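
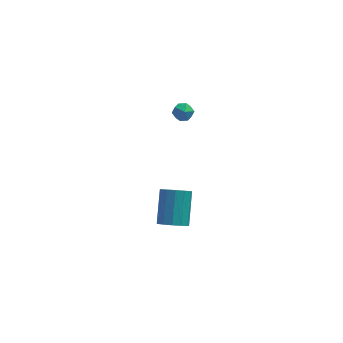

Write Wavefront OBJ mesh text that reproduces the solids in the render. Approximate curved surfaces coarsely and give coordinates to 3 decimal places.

v -4.075 -3.892 -2.074
v -3.381 -4.174 -1.855
v -3.211 -2.769 -0.587
v -3.905 -2.488 -0.806
v -3.302 -3.889 -2.181
v -3.132 -2.484 -0.913
v -3.469 -3.606 -2.473
v -3.299 -2.201 -1.205
v -3.828 -3.413 -2.638
v -3.658 -2.009 -1.37
v -4.265 -3.373 -2.624
v -4.096 -1.968 -1.356
v -4.642 -3.498 -2.435
v -4.473 -2.093 -1.167
v -4.839 -3.748 -2.132
v -4.669 -2.343 -0.864
v -4.793 -4.043 -1.81
v -4.623 -2.639 -0.542
v -4.519 -4.291 -1.572
v -4.35 -2.887 -0.304
v -4.104 -4.413 -1.494
v -3.935 -3.008 -0.226
v -3.68 -4.369 -1.599
v -3.51 -2.964 -0.331
v -3.67 3.827 -0.34
v -3.278 3.502 0.031
v -3.602 3.098 -1.051
v -3.21 2.773 -0.68
v -3.817 2.834 -0.521
v -3.859 3.284 -0.081
v -3.021 3.316 -0.939
v -3.063 3.766 -0.499
v -2.876 3.185 -0.339
v -3.369 2.887 -0.08
v -3.511 3.713 -0.94
v -4.004 3.415 -0.681
f 2 1 5
f 2 5 3
f 3 5 6
f 3 6 4
f 5 1 7
f 5 7 6
f 6 7 8
f 6 8 4
f 7 1 9
f 7 9 8
f 8 9 10
f 8 10 4
f 9 1 11
f 9 11 10
f 10 11 12
f 10 12 4
f 11 1 13
f 11 13 12
f 12 13 14
f 12 14 4
f 13 1 15
f 13 15 14
f 14 15 16
f 14 16 4
f 15 1 17
f 15 17 16
f 16 17 18
f 16 18 4
f 17 1 19
f 17 19 18
f 18 19 20
f 18 20 4
f 19 1 21
f 19 21 20
f 20 21 22
f 20 22 4
f 21 1 23
f 21 23 22
f 22 23 24
f 22 24 4
f 23 1 2
f 23 2 24
f 24 2 3
f 24 3 4
f 25 36 30
f 25 30 26
f 25 26 32
f 25 32 35
f 25 35 36
f 26 30 34
f 30 36 29
f 36 35 27
f 35 32 31
f 32 26 33
f 28 34 29
f 28 29 27
f 28 27 31
f 28 31 33
f 28 33 34
f 29 34 30
f 27 29 36
f 31 27 35
f 33 31 32
f 34 33 26



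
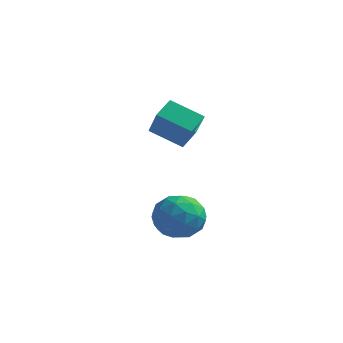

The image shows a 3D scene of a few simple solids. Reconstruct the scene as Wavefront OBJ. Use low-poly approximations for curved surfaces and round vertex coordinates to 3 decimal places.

v -0.085 -1.105 -3.172
v 0.808 -1.38 -2.848
v 0.012 -2.18 -4.352
v 0.905 -2.455 -4.028
v 0.1 -2.661 -3.493
v 0.04 -1.996 -2.764
v 0.78 -1.564 -4.436
v 0.72 -0.899 -3.707
v 1.342 -1.664 -3.63
v 0.922 -2.341 -3.046
v -0.102 -1.219 -4.154
v -0.522 -1.896 -3.57
v 0.353 -1.148 -2.907
v 0.467 -2.412 -4.293
v -0.006 -2.533 -3.979
v 0.518 -2.695 -3.788
v -0.098 -1.51 -2.857
v 0.426 -1.672 -2.666
v 0.01 -2.425 -3.045
v 0.394 -1.888 -4.534
v 0.918 -2.05 -4.343
v 0.302 -0.865 -3.412
v 0.826 -1.027 -3.221
v 0.81 -1.135 -4.155
v 1.192 -1.476 -3.175
v 1.249 -2.108 -3.869
v 1.176 -1.585 -4.109
v 1.14 -1.194 -3.68
v 0.944 -1.875 -2.833
v 1.001 -2.507 -3.526
v 0.528 -2.628 -3.211
v 0.493 -2.237 -2.783
v 1.259 -2.042 -3.292
v -0.181 -1.053 -3.674
v -0.124 -1.685 -4.367
v 0.327 -1.323 -4.417
v 0.292 -0.932 -3.989
v -0.429 -1.452 -3.331
v -0.372 -2.084 -4.025
v -0.32 -2.366 -3.52
v -0.356 -1.975 -3.091
v -0.439 -1.518 -3.908
v -2.006 1.383 -0.407
v -1.891 2.228 0.034
v -2.667 2.07 -1.552
v -2.553 2.915 -1.111
v -0.727 1.545 -1.049
v -0.613 2.39 -0.608
v -1.389 2.232 -2.194
v -1.274 3.077 -1.753
f 1 38 17
f 38 12 41
f 17 41 6
f 38 41 17
f 1 17 13
f 17 6 18
f 13 18 2
f 17 18 13
f 1 13 22
f 13 2 23
f 22 23 8
f 13 23 22
f 1 22 34
f 22 8 37
f 34 37 11
f 22 37 34
f 1 34 38
f 34 11 42
f 38 42 12
f 34 42 38
f 2 18 29
f 18 6 32
f 29 32 10
f 18 32 29
f 6 41 19
f 41 12 40
f 19 40 5
f 41 40 19
f 12 42 39
f 42 11 35
f 39 35 3
f 42 35 39
f 11 37 36
f 37 8 24
f 36 24 7
f 37 24 36
f 8 23 28
f 23 2 25
f 28 25 9
f 23 25 28
f 4 30 16
f 30 10 31
f 16 31 5
f 30 31 16
f 4 16 14
f 16 5 15
f 14 15 3
f 16 15 14
f 4 14 21
f 14 3 20
f 21 20 7
f 14 20 21
f 4 21 26
f 21 7 27
f 26 27 9
f 21 27 26
f 4 26 30
f 26 9 33
f 30 33 10
f 26 33 30
f 5 31 19
f 31 10 32
f 19 32 6
f 31 32 19
f 3 15 39
f 15 5 40
f 39 40 12
f 15 40 39
f 7 20 36
f 20 3 35
f 36 35 11
f 20 35 36
f 9 27 28
f 27 7 24
f 28 24 8
f 27 24 28
f 10 33 29
f 33 9 25
f 29 25 2
f 33 25 29
f 44 46 43
f 47 44 43
f 43 46 45
f 45 47 43
f 44 50 46
f 48 44 47
f 48 50 44
f 46 50 45
f 49 47 45
f 45 50 49
f 49 48 47
f 50 48 49



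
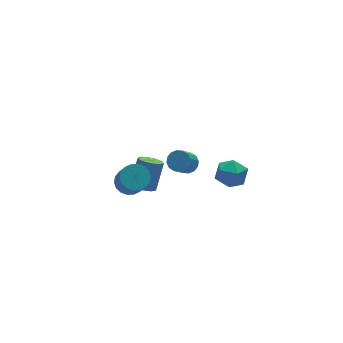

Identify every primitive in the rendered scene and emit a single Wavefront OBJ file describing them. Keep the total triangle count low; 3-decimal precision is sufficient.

v 1.91 2.841 -2.096
v 2.334 3.111 -1.638
v 1.535 2.648 -0.626
v 1.11 2.379 -1.084
v 2.1 3.365 -1.706
v 1.301 2.903 -0.694
v 1.815 3.479 -1.879
v 1.016 3.016 -0.867
v 1.556 3.422 -2.11
v 0.757 2.959 -1.098
v 1.391 3.209 -2.337
v 0.592 2.747 -1.325
v 1.365 2.898 -2.5
v 0.566 2.436 -1.488
v 1.485 2.572 -2.554
v 0.686 2.109 -1.542
v 1.719 2.317 -2.486
v 0.92 1.855 -1.474
v 2.004 2.204 -2.313
v 1.205 1.741 -1.301
v 2.263 2.261 -2.082
v 1.464 1.798 -1.07
v 2.428 2.473 -1.855
v 1.629 2.011 -0.843
v 2.454 2.784 -1.692
v 1.655 2.322 -0.68
v -3.529 -0.882 2.407
v -2.97 -1.365 2.126
v -3.112 -2.301 3.453
v -3.671 -1.818 3.733
v -2.785 -1.13 2.311
v -2.927 -2.066 3.638
v -2.747 -0.846 2.516
v -2.889 -1.782 3.842
v -2.865 -0.569 2.698
v -3.007 -1.505 4.025
v -3.113 -0.355 2.823
v -3.255 -1.291 4.15
v -3.445 -0.244 2.865
v -3.587 -1.18 4.192
v -3.792 -0.26 2.817
v -3.934 -1.196 4.144
v -4.088 -0.399 2.687
v -4.23 -1.335 4.014
v -4.273 -0.634 2.502
v -4.415 -1.57 3.829
v -4.311 -0.918 2.298
v -4.453 -1.854 3.624
v -4.193 -1.195 2.115
v -4.335 -2.131 3.442
v -3.945 -1.409 1.99
v -4.087 -2.345 3.317
v -3.613 -1.52 1.948
v -3.755 -2.456 3.275
v -3.266 -1.504 1.996
v -3.408 -2.44 3.323
v 3.238 1.645 -1.685
v 4.2 1.407 -1.88
v 2.78 0.133 -2.1
v 3.742 -0.105 -2.295
v 3.446 0.061 -1.344
v 3.729 0.995 -1.088
v 3.251 0.545 -2.892
v 3.534 1.479 -2.636
v 4.207 0.728 -2.626
v 4.328 0.428 -1.67
v 2.652 1.112 -2.31
v 2.773 0.812 -1.354
v -1.56 1.411 -1.235
v -1.069 1.744 -1.643
v -0.269 2.341 -0.194
v -0.76 2.009 0.215
v -1.449 2.045 -1.557
v -0.648 2.643 -0.108
v -1.881 2.05 -1.321
v -1.08 2.647 0.128
v -2.163 1.756 -1.044
v -1.362 2.353 0.405
v -2.163 1.301 -0.856
v -1.362 1.898 0.593
v -1.881 0.897 -0.846
v -1.08 1.494 0.604
v -1.449 0.734 -1.017
v -0.648 1.331 0.432
v -1.069 0.888 -1.29
v -0.268 1.485 0.159
v -0.919 1.287 -1.537
v -0.118 1.884 -0.088
f 2 1 5
f 2 5 3
f 3 5 6
f 3 6 4
f 5 1 7
f 5 7 6
f 6 7 8
f 6 8 4
f 7 1 9
f 7 9 8
f 8 9 10
f 8 10 4
f 9 1 11
f 9 11 10
f 10 11 12
f 10 12 4
f 11 1 13
f 11 13 12
f 12 13 14
f 12 14 4
f 13 1 15
f 13 15 14
f 14 15 16
f 14 16 4
f 15 1 17
f 15 17 16
f 16 17 18
f 16 18 4
f 17 1 19
f 17 19 18
f 18 19 20
f 18 20 4
f 19 1 21
f 19 21 20
f 20 21 22
f 20 22 4
f 21 1 23
f 21 23 22
f 22 23 24
f 22 24 4
f 23 1 25
f 23 25 24
f 24 25 26
f 24 26 4
f 25 1 2
f 25 2 26
f 26 2 3
f 26 3 4
f 28 27 31
f 28 31 29
f 29 31 32
f 29 32 30
f 31 27 33
f 31 33 32
f 32 33 34
f 32 34 30
f 33 27 35
f 33 35 34
f 34 35 36
f 34 36 30
f 35 27 37
f 35 37 36
f 36 37 38
f 36 38 30
f 37 27 39
f 37 39 38
f 38 39 40
f 38 40 30
f 39 27 41
f 39 41 40
f 40 41 42
f 40 42 30
f 41 27 43
f 41 43 42
f 42 43 44
f 42 44 30
f 43 27 45
f 43 45 44
f 44 45 46
f 44 46 30
f 45 27 47
f 45 47 46
f 46 47 48
f 46 48 30
f 47 27 49
f 47 49 48
f 48 49 50
f 48 50 30
f 49 27 51
f 49 51 50
f 50 51 52
f 50 52 30
f 51 27 53
f 51 53 52
f 52 53 54
f 52 54 30
f 53 27 55
f 53 55 54
f 54 55 56
f 54 56 30
f 55 27 28
f 55 28 56
f 56 28 29
f 56 29 30
f 57 68 62
f 57 62 58
f 57 58 64
f 57 64 67
f 57 67 68
f 58 62 66
f 62 68 61
f 68 67 59
f 67 64 63
f 64 58 65
f 60 66 61
f 60 61 59
f 60 59 63
f 60 63 65
f 60 65 66
f 61 66 62
f 59 61 68
f 63 59 67
f 65 63 64
f 66 65 58
f 70 69 73
f 70 73 71
f 71 73 74
f 71 74 72
f 73 69 75
f 73 75 74
f 74 75 76
f 74 76 72
f 75 69 77
f 75 77 76
f 76 77 78
f 76 78 72
f 77 69 79
f 77 79 78
f 78 79 80
f 78 80 72
f 79 69 81
f 79 81 80
f 80 81 82
f 80 82 72
f 81 69 83
f 81 83 82
f 82 83 84
f 82 84 72
f 83 69 85
f 83 85 84
f 84 85 86
f 84 86 72
f 85 69 87
f 85 87 86
f 86 87 88
f 86 88 72
f 87 69 70
f 87 70 88
f 88 70 71
f 88 71 72



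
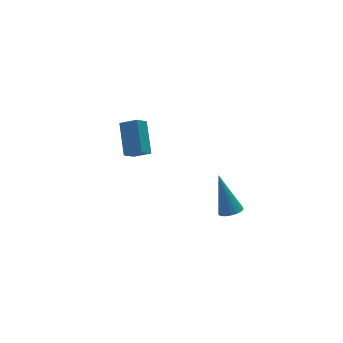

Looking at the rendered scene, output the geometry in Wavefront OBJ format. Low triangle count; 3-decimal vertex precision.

v -1.564 2.949 -3.43
v -1.05 4.346 -2.418
v -0.934 3.183 -4.073
v -0.42 4.58 -3.061
v -0.92 2.4 -2.999
v -0.406 3.797 -1.987
v -0.29 2.634 -3.642
v 0.224 4.031 -2.63
v 0.947 -2.627 -3.834
v 1.524 -2.726 -3.763
v 0.913 -1.533 -2.066
v 1.519 -2.502 -3.901
v 1.402 -2.304 -4.026
v 1.194 -2.169 -4.113
v 0.937 -2.125 -4.145
v 0.682 -2.181 -4.115
v 0.479 -2.325 -4.03
v 0.369 -2.529 -3.906
v 0.374 -2.752 -3.768
v 0.492 -2.95 -3.643
v 0.7 -3.085 -3.556
v 0.957 -3.129 -3.524
v 1.212 -3.073 -3.553
v 1.414 -2.929 -3.639
f 2 4 1
f 5 2 1
f 1 4 3
f 3 5 1
f 2 8 4
f 6 2 5
f 6 8 2
f 4 8 3
f 7 5 3
f 3 8 7
f 7 6 5
f 8 6 7
f 10 9 12
f 10 12 11
f 12 9 13
f 12 13 11
f 13 9 14
f 13 14 11
f 14 9 15
f 14 15 11
f 15 9 16
f 15 16 11
f 16 9 17
f 16 17 11
f 17 9 18
f 17 18 11
f 18 9 19
f 18 19 11
f 19 9 20
f 19 20 11
f 20 9 21
f 20 21 11
f 21 9 22
f 21 22 11
f 22 9 23
f 22 23 11
f 23 9 24
f 23 24 11
f 24 9 10
f 24 10 11



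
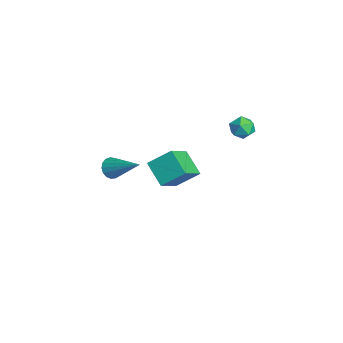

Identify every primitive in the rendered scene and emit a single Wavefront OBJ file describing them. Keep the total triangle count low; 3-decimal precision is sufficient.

v -1.886 -0.649 -2.454
v -0.74 -1.753 -1.363
v -1.608 0.588 -1.495
v -0.462 -0.517 -0.404
v -0.598 -0.223 -3.376
v 0.548 -1.328 -2.285
v -0.32 1.013 -2.417
v 0.826 -0.091 -1.326
v 0.433 3.467 1.966
v 1.16 3.405 2.236
v 0.58 2.395 1.324
v 1.307 2.333 1.594
v 0.704 2.243 2.077
v 0.613 2.906 2.474
v 1.127 2.894 1.086
v 1.036 3.557 1.483
v 1.589 3.051 1.692
v 1.328 2.649 2.304
v 0.412 3.151 1.256
v 0.151 2.749 1.868
v 3.252 -4.461 1.736
v 3.582 -4.336 1.19
v 4.668 -3.359 2.844
v 3.381 -4.1 1.211
v 3.15 -3.946 1.353
v 2.943 -3.911 1.582
v 2.807 -4.001 1.847
v 2.772 -4.197 2.086
v 2.848 -4.454 2.244
v 3.016 -4.712 2.287
v 3.238 -4.913 2.203
v 3.463 -5.011 2.012
v 3.64 -4.982 1.757
v 3.728 -4.835 1.498
v 3.707 -4.601 1.293
f 2 4 1
f 5 2 1
f 1 4 3
f 3 5 1
f 2 8 4
f 6 2 5
f 6 8 2
f 4 8 3
f 7 5 3
f 3 8 7
f 7 6 5
f 8 6 7
f 9 20 14
f 9 14 10
f 9 10 16
f 9 16 19
f 9 19 20
f 10 14 18
f 14 20 13
f 20 19 11
f 19 16 15
f 16 10 17
f 12 18 13
f 12 13 11
f 12 11 15
f 12 15 17
f 12 17 18
f 13 18 14
f 11 13 20
f 15 11 19
f 17 15 16
f 18 17 10
f 22 21 24
f 22 24 23
f 24 21 25
f 24 25 23
f 25 21 26
f 25 26 23
f 26 21 27
f 26 27 23
f 27 21 28
f 27 28 23
f 28 21 29
f 28 29 23
f 29 21 30
f 29 30 23
f 30 21 31
f 30 31 23
f 31 21 32
f 31 32 23
f 32 21 33
f 32 33 23
f 33 21 34
f 33 34 23
f 34 21 35
f 34 35 23
f 35 21 22
f 35 22 23



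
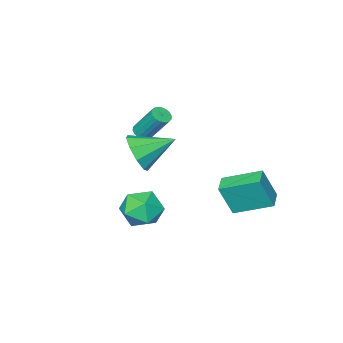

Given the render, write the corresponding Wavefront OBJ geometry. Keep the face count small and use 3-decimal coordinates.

v -0.015 -1.346 0.817
v 0.644 -1.01 1.562
v -1.365 -0.394 1.583
v 0.649 -0.555 1.006
v 0.344 -0.47 0.362
v -0.13 -0.794 -0.069
v -0.55 -1.376 -0.086
v -0.72 -1.944 0.319
v -0.56 -2.232 0.958
v -0.145 -2.105 1.53
v 0.33 -1.623 1.769
v -5.14 1.955 -2.343
v -4.614 1.578 -0.782
v -4.388 2.574 -2.447
v -3.862 2.197 -0.886
v -4.058 0.523 -3.054
v -3.532 0.146 -1.493
v -3.306 1.142 -3.158
v -2.78 0.765 -1.597
v -2.771 -4.25 -0.219
v -2.267 -4.212 -0.155
v -2.524 -3.211 1.282
v -3.029 -3.25 1.219
v -2.315 -4.034 -0.288
v -2.572 -3.033 1.15
v -2.453 -3.899 -0.406
v -2.71 -2.898 1.031
v -2.654 -3.833 -0.488
v -2.912 -2.833 0.949
v -2.879 -3.85 -0.516
v -3.136 -2.85 0.921
v -3.082 -3.946 -0.486
v -3.34 -2.946 0.952
v -3.224 -4.103 -0.402
v -3.481 -3.103 1.035
v -3.276 -4.289 -0.282
v -3.533 -3.288 1.155
v -3.228 -4.467 -0.15
v -3.485 -3.466 1.288
v -3.09 -4.602 -0.031
v -3.347 -3.601 1.406
v -2.888 -4.667 0.051
v -3.146 -3.667 1.488
v -2.664 -4.65 0.079
v -2.921 -3.65 1.516
v -2.46 -4.554 0.048
v -2.718 -3.554 1.486
v -2.319 -4.397 -0.035
v -2.576 -3.397 1.402
v -0.807 -0.867 -2.437
v -0.184 -0.317 -3.131
v 0.604 -1.243 -1.469
v 1.227 -0.693 -2.163
v 0.521 -0.165 -1.534
v -0.351 0.067 -2.133
v 0.771 -1.627 -2.467
v -0.101 -1.395 -3.066
v 0.792 -0.787 -3.15
v 0.637 0.117 -2.573
v -0.217 -1.677 -2.027
v -0.372 -0.773 -1.45
f 2 1 4
f 2 4 3
f 4 1 5
f 4 5 3
f 5 1 6
f 5 6 3
f 6 1 7
f 6 7 3
f 7 1 8
f 7 8 3
f 8 1 9
f 8 9 3
f 9 1 10
f 9 10 3
f 10 1 11
f 10 11 3
f 11 1 2
f 11 2 3
f 13 15 12
f 16 13 12
f 12 15 14
f 14 16 12
f 13 19 15
f 17 13 16
f 17 19 13
f 15 19 14
f 18 16 14
f 14 19 18
f 18 17 16
f 19 17 18
f 21 20 24
f 21 24 22
f 22 24 25
f 22 25 23
f 24 20 26
f 24 26 25
f 25 26 27
f 25 27 23
f 26 20 28
f 26 28 27
f 27 28 29
f 27 29 23
f 28 20 30
f 28 30 29
f 29 30 31
f 29 31 23
f 30 20 32
f 30 32 31
f 31 32 33
f 31 33 23
f 32 20 34
f 32 34 33
f 33 34 35
f 33 35 23
f 34 20 36
f 34 36 35
f 35 36 37
f 35 37 23
f 36 20 38
f 36 38 37
f 37 38 39
f 37 39 23
f 38 20 40
f 38 40 39
f 39 40 41
f 39 41 23
f 40 20 42
f 40 42 41
f 41 42 43
f 41 43 23
f 42 20 44
f 42 44 43
f 43 44 45
f 43 45 23
f 44 20 46
f 44 46 45
f 45 46 47
f 45 47 23
f 46 20 48
f 46 48 47
f 47 48 49
f 47 49 23
f 48 20 21
f 48 21 49
f 49 21 22
f 49 22 23
f 50 61 55
f 50 55 51
f 50 51 57
f 50 57 60
f 50 60 61
f 51 55 59
f 55 61 54
f 61 60 52
f 60 57 56
f 57 51 58
f 53 59 54
f 53 54 52
f 53 52 56
f 53 56 58
f 53 58 59
f 54 59 55
f 52 54 61
f 56 52 60
f 58 56 57
f 59 58 51



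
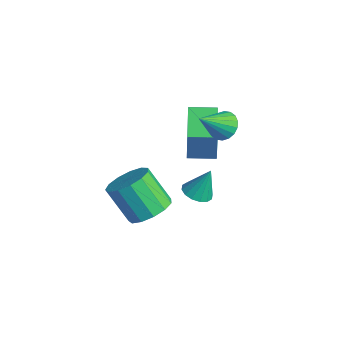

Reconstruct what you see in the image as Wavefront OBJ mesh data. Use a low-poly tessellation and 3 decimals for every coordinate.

v -1.77 2.467 1.541
v -1.382 2.24 1.191
v -1.59 1.513 2.359
v -1.243 2.393 1.338
v -1.208 2.56 1.525
v -1.285 2.709 1.716
v -1.457 2.81 1.872
v -1.692 2.843 1.962
v -1.942 2.802 1.969
v -2.158 2.694 1.891
v -2.298 2.541 1.744
v -2.332 2.374 1.557
v -2.256 2.225 1.366
v -2.083 2.124 1.21
v -1.848 2.091 1.12
v -1.598 2.133 1.113
v -0.981 1.164 -0.648
v -0.473 1.263 -0.765
v -0.819 1.556 0.388
v -0.608 1.493 -0.831
v -0.842 1.634 -0.848
v -1.113 1.65 -0.812
v -1.349 1.535 -0.732
v -1.487 1.321 -0.629
v -1.488 1.064 -0.531
v -1.354 0.835 -0.465
v -1.12 0.693 -0.448
v -0.848 0.677 -0.485
v -0.612 0.792 -0.565
v -0.475 1.006 -0.667
v -3.716 2.184 0.093
v -3.549 2.118 1.29
v -3.282 3.029 0.08
v -3.116 2.963 1.277
v -2.344 1.477 -0.137
v -2.178 1.411 1.06
v -1.911 2.322 -0.15
v -1.744 2.256 1.047
v -2.504 0.256 -2.478
v -1.802 0.048 -2.131
v -2.534 -0.424 -0.935
v -3.236 -0.216 -1.282
v -1.883 0.481 -2.009
v -2.615 0.008 -0.813
v -2.161 0.842 -2.037
v -2.893 0.37 -0.84
v -2.547 1.017 -2.204
v -3.279 0.545 -1.008
v -2.92 0.951 -2.459
v -3.652 0.478 -1.262
v -3.161 0.664 -2.719
v -3.893 0.191 -1.523
v -3.193 0.248 -2.903
v -3.925 -0.225 -1.707
v -3.007 -0.166 -2.953
v -3.739 -0.639 -1.756
v -2.66 -0.446 -2.851
v -3.392 -0.918 -1.655
v -2.265 -0.502 -2.631
v -2.997 -0.975 -1.435
v -1.945 -0.318 -2.363
v -2.677 -0.791 -1.166
f 2 1 4
f 2 4 3
f 4 1 5
f 4 5 3
f 5 1 6
f 5 6 3
f 6 1 7
f 6 7 3
f 7 1 8
f 7 8 3
f 8 1 9
f 8 9 3
f 9 1 10
f 9 10 3
f 10 1 11
f 10 11 3
f 11 1 12
f 11 12 3
f 12 1 13
f 12 13 3
f 13 1 14
f 13 14 3
f 14 1 15
f 14 15 3
f 15 1 16
f 15 16 3
f 16 1 2
f 16 2 3
f 18 17 20
f 18 20 19
f 20 17 21
f 20 21 19
f 21 17 22
f 21 22 19
f 22 17 23
f 22 23 19
f 23 17 24
f 23 24 19
f 24 17 25
f 24 25 19
f 25 17 26
f 25 26 19
f 26 17 27
f 26 27 19
f 27 17 28
f 27 28 19
f 28 17 29
f 28 29 19
f 29 17 30
f 29 30 19
f 30 17 18
f 30 18 19
f 32 34 31
f 35 32 31
f 31 34 33
f 33 35 31
f 32 38 34
f 36 32 35
f 36 38 32
f 34 38 33
f 37 35 33
f 33 38 37
f 37 36 35
f 38 36 37
f 40 39 43
f 40 43 41
f 41 43 44
f 41 44 42
f 43 39 45
f 43 45 44
f 44 45 46
f 44 46 42
f 45 39 47
f 45 47 46
f 46 47 48
f 46 48 42
f 47 39 49
f 47 49 48
f 48 49 50
f 48 50 42
f 49 39 51
f 49 51 50
f 50 51 52
f 50 52 42
f 51 39 53
f 51 53 52
f 52 53 54
f 52 54 42
f 53 39 55
f 53 55 54
f 54 55 56
f 54 56 42
f 55 39 57
f 55 57 56
f 56 57 58
f 56 58 42
f 57 39 59
f 57 59 58
f 58 59 60
f 58 60 42
f 59 39 61
f 59 61 60
f 60 61 62
f 60 62 42
f 61 39 40
f 61 40 62
f 62 40 41
f 62 41 42



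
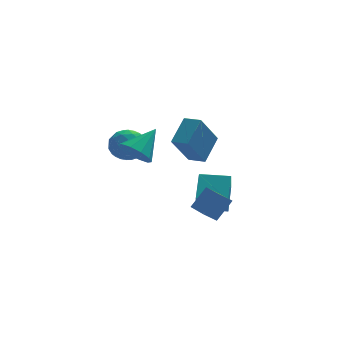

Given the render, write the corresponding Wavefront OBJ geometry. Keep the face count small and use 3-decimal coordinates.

v -1.973 2.818 0.658
v -1.394 2.255 1.246
v -3.006 1.585 0.494
v -2.427 1.022 1.082
v -2.928 1.796 1.467
v -2.29 2.558 1.569
v -2.11 1.282 0.171
v -1.472 2.044 0.273
v -1.479 1.306 0.946
v -1.985 1.623 1.746
v -2.415 2.217 -0.006
v -2.921 2.534 0.794
v -1.593 2.644 0.966
v -2.807 1.196 0.774
v -3.102 1.65 1
v -2.762 1.319 1.346
v -2.119 2.822 1.156
v -1.779 2.491 1.502
v -2.681 2.222 1.632
v -2.621 1.349 0.238
v -2.281 1.018 0.584
v -1.638 2.521 0.394
v -1.298 2.19 0.74
v -1.719 1.618 0.108
v -1.303 1.756 1.136
v -1.91 1.031 1.039
v -1.723 1.184 0.504
v -1.348 1.632 0.564
v -1.6 1.942 1.606
v -2.207 1.218 1.51
v -2.502 1.673 1.736
v -2.127 2.12 1.796
v -1.65 1.385 1.43
v -2.193 2.622 0.23
v -2.8 1.898 0.134
v -2.273 1.72 -0.056
v -1.898 2.167 0.004
v -2.49 2.809 0.701
v -3.097 2.084 0.604
v -3.052 2.208 1.176
v -2.677 2.656 1.236
v -2.75 2.455 0.31
v -2.642 -3.294 3.038
v -2.044 -3.228 2.355
v -1.538 -2.466 4.082
v -2.373 -2.772 2.342
v -2.805 -2.516 2.594
v -3.175 -2.556 3.017
v -3.34 -2.878 3.447
v -3.239 -3.359 3.721
v -2.91 -3.815 3.734
v -2.478 -4.071 3.481
v -2.109 -4.031 3.059
v -1.943 -3.709 2.629
v 1.127 -3.341 -1.701
v 0.496 -3.402 -1.181
v 0.784 -1.965 -1.955
v 0.153 -2.027 -1.435
v 1.927 -2.953 -0.685
v 1.296 -3.015 -0.165
v 1.584 -1.578 -0.939
v 0.953 -1.639 -0.419
v 0.859 0.455 -2.333
v 1.273 1.815 -1.419
v 1.026 1.206 -3.526
v 1.44 2.566 -2.612
v 2.36 0.034 -2.388
v 2.774 1.394 -1.474
v 2.527 0.785 -3.581
v 2.941 2.145 -2.667
v -0.08 1.925 0.896
v 0.754 3.047 1.88
v 0.916 2.707 -0.841
v 1.75 3.83 0.143
v 0.63 1.29 1.017
v 1.464 2.413 2.001
v 1.626 2.073 -0.72
v 2.46 3.195 0.264
f 1 38 17
f 38 12 41
f 17 41 6
f 38 41 17
f 1 17 13
f 17 6 18
f 13 18 2
f 17 18 13
f 1 13 22
f 13 2 23
f 22 23 8
f 13 23 22
f 1 22 34
f 22 8 37
f 34 37 11
f 22 37 34
f 1 34 38
f 34 11 42
f 38 42 12
f 34 42 38
f 2 18 29
f 18 6 32
f 29 32 10
f 18 32 29
f 6 41 19
f 41 12 40
f 19 40 5
f 41 40 19
f 12 42 39
f 42 11 35
f 39 35 3
f 42 35 39
f 11 37 36
f 37 8 24
f 36 24 7
f 37 24 36
f 8 23 28
f 23 2 25
f 28 25 9
f 23 25 28
f 4 30 16
f 30 10 31
f 16 31 5
f 30 31 16
f 4 16 14
f 16 5 15
f 14 15 3
f 16 15 14
f 4 14 21
f 14 3 20
f 21 20 7
f 14 20 21
f 4 21 26
f 21 7 27
f 26 27 9
f 21 27 26
f 4 26 30
f 26 9 33
f 30 33 10
f 26 33 30
f 5 31 19
f 31 10 32
f 19 32 6
f 31 32 19
f 3 15 39
f 15 5 40
f 39 40 12
f 15 40 39
f 7 20 36
f 20 3 35
f 36 35 11
f 20 35 36
f 9 27 28
f 27 7 24
f 28 24 8
f 27 24 28
f 10 33 29
f 33 9 25
f 29 25 2
f 33 25 29
f 44 43 46
f 44 46 45
f 46 43 47
f 46 47 45
f 47 43 48
f 47 48 45
f 48 43 49
f 48 49 45
f 49 43 50
f 49 50 45
f 50 43 51
f 50 51 45
f 51 43 52
f 51 52 45
f 52 43 53
f 52 53 45
f 53 43 54
f 53 54 45
f 54 43 44
f 54 44 45
f 56 58 55
f 59 56 55
f 55 58 57
f 57 59 55
f 56 62 58
f 60 56 59
f 60 62 56
f 58 62 57
f 61 59 57
f 57 62 61
f 61 60 59
f 62 60 61
f 64 66 63
f 67 64 63
f 63 66 65
f 65 67 63
f 64 70 66
f 68 64 67
f 68 70 64
f 66 70 65
f 69 67 65
f 65 70 69
f 69 68 67
f 70 68 69
f 72 74 71
f 75 72 71
f 71 74 73
f 73 75 71
f 72 78 74
f 76 72 75
f 76 78 72
f 74 78 73
f 77 75 73
f 73 78 77
f 77 76 75
f 78 76 77



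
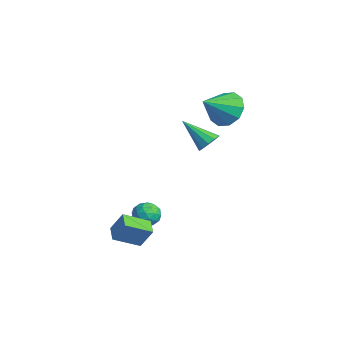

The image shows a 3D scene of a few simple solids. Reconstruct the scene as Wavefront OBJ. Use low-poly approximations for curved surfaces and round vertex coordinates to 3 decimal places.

v -0.184 -0.363 -2.666
v 0.491 -0.105 -2.806
v -0.151 -0.995 -3.674
v 0.524 -0.737 -3.814
v 0.417 -1.205 -3.256
v 0.397 -0.814 -2.632
v -0.057 -0.286 -3.848
v -0.077 0.105 -3.224
v 0.57 -0.057 -3.536
v 0.862 -0.625 -3.17
v -0.522 -0.475 -3.31
v -0.23 -1.043 -2.944
v 0.151 -0.178 -2.647
v 0.189 -0.922 -3.833
v 0.126 -1.197 -3.504
v 0.523 -1.045 -3.587
v 0.095 -0.595 -2.545
v 0.492 -0.443 -2.628
v 0.448 -1.09 -2.892
v -0.152 -0.657 -3.852
v 0.245 -0.505 -3.935
v -0.183 -0.055 -2.893
v 0.214 0.097 -2.976
v -0.108 -0.01 -3.588
v 0.594 0.001 -3.159
v 0.613 -0.371 -3.751
v 0.272 -0.105 -3.771
v 0.26 0.124 -3.405
v 0.766 -0.332 -2.944
v 0.785 -0.704 -3.536
v 0.722 -0.979 -3.208
v 0.71 -0.749 -2.842
v 0.812 -0.305 -3.373
v -0.445 -0.396 -2.944
v -0.426 -0.768 -3.536
v -0.37 -0.351 -3.638
v -0.382 -0.121 -3.272
v -0.273 -0.729 -2.729
v -0.254 -1.101 -3.321
v 0.08 -1.224 -3.075
v 0.068 -0.995 -2.709
v -0.472 -0.795 -3.107
v -3.116 4.476 1.488
v -2.072 4.753 1.28
v -2.564 3.084 2.412
v -2.26 5.061 1.857
v -2.775 5.145 2.292
v -3.421 4.974 2.421
v -3.95 4.613 2.193
v -4.161 4.2 1.696
v -3.972 3.892 1.12
v -3.457 3.808 0.684
v -2.812 3.979 0.556
v -2.283 4.34 0.783
v 0.969 -2.502 -3.422
v 1.357 -2.026 -2.402
v 1.013 -1.204 -4.044
v 1.401 -0.728 -3.024
v 1.819 -2.652 -3.676
v 2.207 -2.176 -2.656
v 1.863 -1.354 -4.298
v 2.251 -0.878 -3.278
v -3.117 3.628 -0.689
v -2.636 3.723 -0.203
v -4.143 2.592 0.529
v -2.92 4.04 -0.172
v -3.278 4.2 -0.338
v -3.575 4.141 -0.638
v -3.697 3.887 -0.958
v -3.598 3.533 -1.175
v -3.314 3.216 -1.206
v -2.956 3.056 -1.04
v -2.659 3.115 -0.74
v -2.537 3.37 -0.42
f 1 38 17
f 38 12 41
f 17 41 6
f 38 41 17
f 1 17 13
f 17 6 18
f 13 18 2
f 17 18 13
f 1 13 22
f 13 2 23
f 22 23 8
f 13 23 22
f 1 22 34
f 22 8 37
f 34 37 11
f 22 37 34
f 1 34 38
f 34 11 42
f 38 42 12
f 34 42 38
f 2 18 29
f 18 6 32
f 29 32 10
f 18 32 29
f 6 41 19
f 41 12 40
f 19 40 5
f 41 40 19
f 12 42 39
f 42 11 35
f 39 35 3
f 42 35 39
f 11 37 36
f 37 8 24
f 36 24 7
f 37 24 36
f 8 23 28
f 23 2 25
f 28 25 9
f 23 25 28
f 4 30 16
f 30 10 31
f 16 31 5
f 30 31 16
f 4 16 14
f 16 5 15
f 14 15 3
f 16 15 14
f 4 14 21
f 14 3 20
f 21 20 7
f 14 20 21
f 4 21 26
f 21 7 27
f 26 27 9
f 21 27 26
f 4 26 30
f 26 9 33
f 30 33 10
f 26 33 30
f 5 31 19
f 31 10 32
f 19 32 6
f 31 32 19
f 3 15 39
f 15 5 40
f 39 40 12
f 15 40 39
f 7 20 36
f 20 3 35
f 36 35 11
f 20 35 36
f 9 27 28
f 27 7 24
f 28 24 8
f 27 24 28
f 10 33 29
f 33 9 25
f 29 25 2
f 33 25 29
f 44 43 46
f 44 46 45
f 46 43 47
f 46 47 45
f 47 43 48
f 47 48 45
f 48 43 49
f 48 49 45
f 49 43 50
f 49 50 45
f 50 43 51
f 50 51 45
f 51 43 52
f 51 52 45
f 52 43 53
f 52 53 45
f 53 43 54
f 53 54 45
f 54 43 44
f 54 44 45
f 56 58 55
f 59 56 55
f 55 58 57
f 57 59 55
f 56 62 58
f 60 56 59
f 60 62 56
f 58 62 57
f 61 59 57
f 57 62 61
f 61 60 59
f 62 60 61
f 64 63 66
f 64 66 65
f 66 63 67
f 66 67 65
f 67 63 68
f 67 68 65
f 68 63 69
f 68 69 65
f 69 63 70
f 69 70 65
f 70 63 71
f 70 71 65
f 71 63 72
f 71 72 65
f 72 63 73
f 72 73 65
f 73 63 74
f 73 74 65
f 74 63 64
f 74 64 65



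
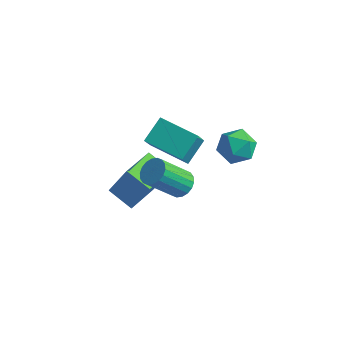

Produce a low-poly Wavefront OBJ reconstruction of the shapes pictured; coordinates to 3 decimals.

v 2.114 -1.155 -1.435
v 2.744 -1.597 -1.404
v 1.876 -2.726 0.166
v 1.246 -2.285 0.135
v 2.816 -1.345 -1.183
v 1.949 -2.475 0.387
v 2.75 -1.056 -1.012
v 1.882 -2.185 0.558
v 2.557 -0.786 -0.925
v 1.689 -1.916 0.645
v 2.276 -0.59 -0.938
v 1.408 -1.719 0.632
v 1.964 -0.505 -1.05
v 1.096 -1.635 0.52
v 1.681 -0.55 -1.239
v 0.813 -1.679 0.331
v 1.484 -0.714 -1.466
v 0.616 -1.843 0.104
v 1.411 -0.965 -1.687
v 0.544 -2.095 -0.117
v 1.478 -1.255 -1.858
v 0.61 -2.384 -0.288
v 1.671 -1.524 -1.945
v 0.803 -2.654 -0.375
v 1.952 -1.721 -1.932
v 1.084 -2.85 -0.362
v 2.264 -1.805 -1.82
v 1.396 -2.935 -0.25
v 2.547 -1.761 -1.631
v 1.679 -2.89 -0.061
v 2.859 1.266 0.801
v 3.68 1.739 1.255
v 3.92 0.321 -0.135
v 4.741 0.794 0.319
v 4.134 0.143 0.879
v 3.478 0.727 1.457
v 4.122 1.333 -0.337
v 3.466 1.917 0.241
v 4.461 1.78 0.552
v 4.469 1.045 1.303
v 3.131 1.015 -0.183
v 3.139 0.28 0.568
v -1.888 -1.373 -4.102
v -0.998 -1.108 -2.23
v -1.899 0.608 -4.377
v -1.009 0.873 -2.504
v -0.531 -1.453 -4.736
v 0.359 -1.188 -2.863
v -0.542 0.528 -5.01
v 0.348 0.793 -3.138
v 0.708 -2.138 2.099
v 0.829 -0.934 2.917
v 0.498 -1.288 0.881
v 0.62 -0.085 1.699
v 2.76 -2.115 1.761
v 2.882 -0.912 2.579
v 2.551 -1.266 0.543
v 2.672 -0.062 1.361
f 2 1 5
f 2 5 3
f 3 5 6
f 3 6 4
f 5 1 7
f 5 7 6
f 6 7 8
f 6 8 4
f 7 1 9
f 7 9 8
f 8 9 10
f 8 10 4
f 9 1 11
f 9 11 10
f 10 11 12
f 10 12 4
f 11 1 13
f 11 13 12
f 12 13 14
f 12 14 4
f 13 1 15
f 13 15 14
f 14 15 16
f 14 16 4
f 15 1 17
f 15 17 16
f 16 17 18
f 16 18 4
f 17 1 19
f 17 19 18
f 18 19 20
f 18 20 4
f 19 1 21
f 19 21 20
f 20 21 22
f 20 22 4
f 21 1 23
f 21 23 22
f 22 23 24
f 22 24 4
f 23 1 25
f 23 25 24
f 24 25 26
f 24 26 4
f 25 1 27
f 25 27 26
f 26 27 28
f 26 28 4
f 27 1 29
f 27 29 28
f 28 29 30
f 28 30 4
f 29 1 2
f 29 2 30
f 30 2 3
f 30 3 4
f 31 42 36
f 31 36 32
f 31 32 38
f 31 38 41
f 31 41 42
f 32 36 40
f 36 42 35
f 42 41 33
f 41 38 37
f 38 32 39
f 34 40 35
f 34 35 33
f 34 33 37
f 34 37 39
f 34 39 40
f 35 40 36
f 33 35 42
f 37 33 41
f 39 37 38
f 40 39 32
f 44 46 43
f 47 44 43
f 43 46 45
f 45 47 43
f 44 50 46
f 48 44 47
f 48 50 44
f 46 50 45
f 49 47 45
f 45 50 49
f 49 48 47
f 50 48 49
f 52 54 51
f 55 52 51
f 51 54 53
f 53 55 51
f 52 58 54
f 56 52 55
f 56 58 52
f 54 58 53
f 57 55 53
f 53 58 57
f 57 56 55
f 58 56 57



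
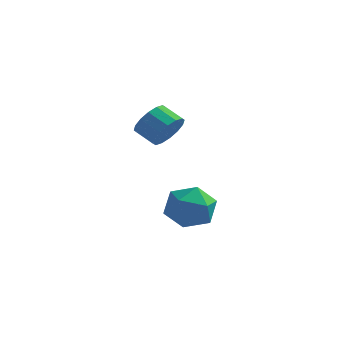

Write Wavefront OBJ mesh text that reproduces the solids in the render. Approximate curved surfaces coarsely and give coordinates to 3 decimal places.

v -1.839 1.503 -2.981
v -1.114 1.36 -2.077
v -2.726 -0.1 -2.523
v -2.001 -0.243 -1.619
v -2.786 0.62 -1.606
v -2.238 1.611 -1.889
v -1.602 -0.351 -2.711
v -1.054 0.64 -2.994
v -0.967 0.214 -1.911
v -1.699 0.814 -1.228
v -2.141 0.446 -3.372
v -2.873 1.046 -2.689
v -2.505 -0.052 1.896
v -2.14 0.564 2.39
v -3.029 0.668 2.918
v -3.395 0.052 2.424
v -2.32 0.786 2.042
v -3.21 0.889 2.571
v -2.551 0.783 1.655
v -3.44 0.887 2.184
v -2.769 0.557 1.332
v -3.658 0.66 1.861
v -2.916 0.167 1.161
v -3.806 0.271 1.69
v -2.954 -0.281 1.186
v -3.843 -0.177 1.715
v -2.871 -0.668 1.402
v -3.76 -0.564 1.93
v -2.69 -0.889 1.749
v -3.58 -0.786 2.278
v -2.46 -0.887 2.136
v -3.349 -0.783 2.665
v -2.242 -0.66 2.459
v -3.131 -0.557 2.988
v -2.094 -0.271 2.63
v -2.984 -0.167 3.159
v -2.057 0.177 2.605
v -2.946 0.281 3.134
f 1 12 6
f 1 6 2
f 1 2 8
f 1 8 11
f 1 11 12
f 2 6 10
f 6 12 5
f 12 11 3
f 11 8 7
f 8 2 9
f 4 10 5
f 4 5 3
f 4 3 7
f 4 7 9
f 4 9 10
f 5 10 6
f 3 5 12
f 7 3 11
f 9 7 8
f 10 9 2
f 14 13 17
f 14 17 15
f 15 17 18
f 15 18 16
f 17 13 19
f 17 19 18
f 18 19 20
f 18 20 16
f 19 13 21
f 19 21 20
f 20 21 22
f 20 22 16
f 21 13 23
f 21 23 22
f 22 23 24
f 22 24 16
f 23 13 25
f 23 25 24
f 24 25 26
f 24 26 16
f 25 13 27
f 25 27 26
f 26 27 28
f 26 28 16
f 27 13 29
f 27 29 28
f 28 29 30
f 28 30 16
f 29 13 31
f 29 31 30
f 30 31 32
f 30 32 16
f 31 13 33
f 31 33 32
f 32 33 34
f 32 34 16
f 33 13 35
f 33 35 34
f 34 35 36
f 34 36 16
f 35 13 37
f 35 37 36
f 36 37 38
f 36 38 16
f 37 13 14
f 37 14 38
f 38 14 15
f 38 15 16



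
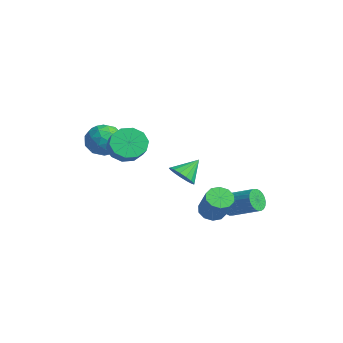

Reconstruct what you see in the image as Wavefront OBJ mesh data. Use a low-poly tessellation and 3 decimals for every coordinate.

v 0.206 3.186 -2.136
v 0.64 2.983 -2.673
v 1.987 3.871 -1.922
v 1.554 4.074 -1.384
v 0.537 3.224 -2.774
v 1.885 4.112 -2.022
v 0.384 3.46 -2.778
v 1.731 4.347 -2.026
v 0.204 3.654 -2.683
v 1.551 4.541 -1.932
v 0.024 3.776 -2.506
v 1.371 4.664 -1.754
v -0.128 3.809 -2.272
v 1.219 4.697 -1.52
v -0.229 3.747 -2.017
v 1.118 4.635 -1.266
v -0.264 3.6 -1.781
v 1.083 4.487 -1.029
v -0.227 3.389 -1.598
v 1.12 4.277 -0.847
v -0.125 3.148 -1.498
v 1.223 4.036 -0.746
v 0.029 2.913 -1.494
v 1.376 3.8 -0.742
v 0.209 2.719 -1.588
v 1.556 3.606 -0.837
v 0.389 2.596 -1.766
v 1.736 3.484 -1.014
v 0.541 2.563 -2
v 1.888 3.451 -1.248
v 0.642 2.625 -2.254
v 1.989 3.513 -1.503
v 0.677 2.773 -2.491
v 2.024 3.66 -1.739
v 1.862 1.298 -1.294
v 2.271 1.865 -1.536
v 3.308 1.709 -0.147
v 2.898 1.142 0.094
v 1.94 2.034 -1.27
v 2.976 1.877 0.119
v 1.579 1.921 -1.013
v 2.615 1.765 0.376
v 1.326 1.571 -0.864
v 2.362 1.415 0.525
v 1.277 1.116 -0.879
v 2.314 0.96 0.51
v 1.452 0.731 -1.053
v 2.489 0.575 0.336
v 1.784 0.563 -1.319
v 2.82 0.406 0.07
v 2.145 0.675 -1.576
v 3.181 0.519 -0.187
v 2.398 1.025 -1.725
v 3.434 0.869 -0.336
v 2.446 1.48 -1.71
v 3.483 1.324 -0.321
v -2.018 1.65 -0.679
v -1.173 1.742 -0.674
v -2.142 2.73 0.219
v -1.296 1.982 -0.979
v -1.583 2.145 -1.215
v -1.971 2.195 -1.329
v -2.369 2.12 -1.293
v -2.687 1.937 -1.117
v -2.852 1.689 -0.841
v -2.825 1.431 -0.527
v -2.614 1.224 -0.248
v -2.266 1.114 -0.067
v -1.862 1.127 -0.027
v -1.493 1.259 -0.136
v -1.244 1.481 -0.369
v -3.259 -1.081 1.978
v -2.449 -1.779 2.059
v -4.391 -2.361 2.281
v -3.581 -3.059 2.362
v -3.72 -2.308 3.115
v -3.02 -1.517 2.928
v -3.82 -2.623 1.412
v -3.12 -1.832 1.225
v -2.795 -2.732 1.709
v -2.734 -2.537 2.762
v -4.106 -1.603 1.578
v -4.045 -1.408 2.631
v -2.754 -1.318 1.992
v -4.086 -2.822 2.348
v -4.167 -2.381 2.791
v -3.691 -2.791 2.839
v -3.09 -1.164 2.503
v -2.614 -1.574 2.551
v -3.361 -1.885 3.171
v -4.226 -2.566 1.789
v -3.75 -2.976 1.837
v -3.149 -1.349 1.501
v -2.673 -1.759 1.549
v -3.479 -2.255 1.169
v -2.482 -2.288 1.834
v -3.148 -3.04 2.012
v -3.288 -2.784 1.454
v -2.877 -2.319 1.344
v -2.446 -2.174 2.453
v -3.111 -2.926 2.631
v -3.193 -2.485 3.074
v -2.781 -2.02 2.964
v -2.649 -2.734 2.247
v -3.729 -1.214 1.709
v -4.394 -1.966 1.887
v -4.059 -2.12 1.376
v -3.647 -1.655 1.266
v -3.692 -1.1 2.328
v -4.358 -1.852 2.506
v -3.963 -1.821 2.996
v -3.552 -1.356 2.886
v -4.191 -1.406 2.093
v 0.044 -2.548 3.226
v 0.667 -2.415 2.495
v 1.499 -2.638 3.163
v 0.876 -2.772 3.894
v 0.588 -1.888 2.77
v 1.42 -2.112 3.437
v 0.302 -1.613 3.219
v 1.134 -1.837 3.887
v -0.083 -1.695 3.671
v 0.748 -1.919 4.339
v -0.42 -2.104 3.953
v 0.412 -2.327 4.621
v -0.579 -2.682 3.957
v 0.253 -2.905 4.625
v -0.5 -3.208 3.683
v 0.332 -3.432 4.35
v -0.214 -3.483 3.233
v 0.618 -3.707 3.901
v 0.172 -3.401 2.781
v 1.003 -3.625 3.449
v 0.508 -2.993 2.499
v 1.34 -3.216 3.167
f 2 1 5
f 2 5 3
f 3 5 6
f 3 6 4
f 5 1 7
f 5 7 6
f 6 7 8
f 6 8 4
f 7 1 9
f 7 9 8
f 8 9 10
f 8 10 4
f 9 1 11
f 9 11 10
f 10 11 12
f 10 12 4
f 11 1 13
f 11 13 12
f 12 13 14
f 12 14 4
f 13 1 15
f 13 15 14
f 14 15 16
f 14 16 4
f 15 1 17
f 15 17 16
f 16 17 18
f 16 18 4
f 17 1 19
f 17 19 18
f 18 19 20
f 18 20 4
f 19 1 21
f 19 21 20
f 20 21 22
f 20 22 4
f 21 1 23
f 21 23 22
f 22 23 24
f 22 24 4
f 23 1 25
f 23 25 24
f 24 25 26
f 24 26 4
f 25 1 27
f 25 27 26
f 26 27 28
f 26 28 4
f 27 1 29
f 27 29 28
f 28 29 30
f 28 30 4
f 29 1 31
f 29 31 30
f 30 31 32
f 30 32 4
f 31 1 33
f 31 33 32
f 32 33 34
f 32 34 4
f 33 1 2
f 33 2 34
f 34 2 3
f 34 3 4
f 36 35 39
f 36 39 37
f 37 39 40
f 37 40 38
f 39 35 41
f 39 41 40
f 40 41 42
f 40 42 38
f 41 35 43
f 41 43 42
f 42 43 44
f 42 44 38
f 43 35 45
f 43 45 44
f 44 45 46
f 44 46 38
f 45 35 47
f 45 47 46
f 46 47 48
f 46 48 38
f 47 35 49
f 47 49 48
f 48 49 50
f 48 50 38
f 49 35 51
f 49 51 50
f 50 51 52
f 50 52 38
f 51 35 53
f 51 53 52
f 52 53 54
f 52 54 38
f 53 35 55
f 53 55 54
f 54 55 56
f 54 56 38
f 55 35 36
f 55 36 56
f 56 36 37
f 56 37 38
f 58 57 60
f 58 60 59
f 60 57 61
f 60 61 59
f 61 57 62
f 61 62 59
f 62 57 63
f 62 63 59
f 63 57 64
f 63 64 59
f 64 57 65
f 64 65 59
f 65 57 66
f 65 66 59
f 66 57 67
f 66 67 59
f 67 57 68
f 67 68 59
f 68 57 69
f 68 69 59
f 69 57 70
f 69 70 59
f 70 57 71
f 70 71 59
f 71 57 58
f 71 58 59
f 72 109 88
f 109 83 112
f 88 112 77
f 109 112 88
f 72 88 84
f 88 77 89
f 84 89 73
f 88 89 84
f 72 84 93
f 84 73 94
f 93 94 79
f 84 94 93
f 72 93 105
f 93 79 108
f 105 108 82
f 93 108 105
f 72 105 109
f 105 82 113
f 109 113 83
f 105 113 109
f 73 89 100
f 89 77 103
f 100 103 81
f 89 103 100
f 77 112 90
f 112 83 111
f 90 111 76
f 112 111 90
f 83 113 110
f 113 82 106
f 110 106 74
f 113 106 110
f 82 108 107
f 108 79 95
f 107 95 78
f 108 95 107
f 79 94 99
f 94 73 96
f 99 96 80
f 94 96 99
f 75 101 87
f 101 81 102
f 87 102 76
f 101 102 87
f 75 87 85
f 87 76 86
f 85 86 74
f 87 86 85
f 75 85 92
f 85 74 91
f 92 91 78
f 85 91 92
f 75 92 97
f 92 78 98
f 97 98 80
f 92 98 97
f 75 97 101
f 97 80 104
f 101 104 81
f 97 104 101
f 76 102 90
f 102 81 103
f 90 103 77
f 102 103 90
f 74 86 110
f 86 76 111
f 110 111 83
f 86 111 110
f 78 91 107
f 91 74 106
f 107 106 82
f 91 106 107
f 80 98 99
f 98 78 95
f 99 95 79
f 98 95 99
f 81 104 100
f 104 80 96
f 100 96 73
f 104 96 100
f 115 114 118
f 115 118 116
f 116 118 119
f 116 119 117
f 118 114 120
f 118 120 119
f 119 120 121
f 119 121 117
f 120 114 122
f 120 122 121
f 121 122 123
f 121 123 117
f 122 114 124
f 122 124 123
f 123 124 125
f 123 125 117
f 124 114 126
f 124 126 125
f 125 126 127
f 125 127 117
f 126 114 128
f 126 128 127
f 127 128 129
f 127 129 117
f 128 114 130
f 128 130 129
f 129 130 131
f 129 131 117
f 130 114 132
f 130 132 131
f 131 132 133
f 131 133 117
f 132 114 134
f 132 134 133
f 133 134 135
f 133 135 117
f 134 114 115
f 134 115 135
f 135 115 116
f 135 116 117



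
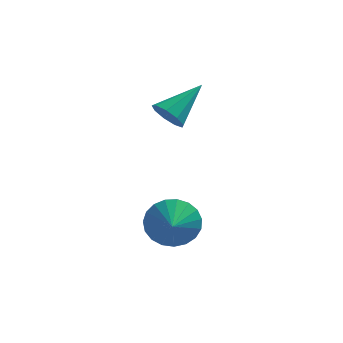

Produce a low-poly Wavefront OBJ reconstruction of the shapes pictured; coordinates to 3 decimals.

v -3.8 2.29 0.151
v -3.595 2.588 -0.436
v -2.74 3.37 1.069
v -3.973 2.813 -0.265
v -4.27 2.793 0.102
v -4.347 2.538 0.491
v -4.168 2.167 0.722
v -3.817 1.853 0.685
v -3.458 1.744 0.399
v -3.259 1.89 -0.003
v -3.313 2.224 -0.333
v -3.399 -1.107 -2.728
v -2.912 -0.722 -2.022
v -3.341 -2.053 -2.252
v -3.28 -0.682 -1.898
v -3.669 -0.716 -1.917
v -4.012 -0.817 -2.077
v -4.248 -0.968 -2.349
v -4.337 -1.143 -2.687
v -4.264 -1.313 -3.032
v -4.041 -1.446 -3.324
v -3.708 -1.521 -3.513
v -3.321 -1.525 -3.567
v -2.947 -1.456 -3.475
v -2.651 -1.327 -3.254
v -2.485 -1.16 -2.942
v -2.477 -0.984 -2.593
v -2.628 -0.829 -2.268
f 2 1 4
f 2 4 3
f 4 1 5
f 4 5 3
f 5 1 6
f 5 6 3
f 6 1 7
f 6 7 3
f 7 1 8
f 7 8 3
f 8 1 9
f 8 9 3
f 9 1 10
f 9 10 3
f 10 1 11
f 10 11 3
f 11 1 2
f 11 2 3
f 13 12 15
f 13 15 14
f 15 12 16
f 15 16 14
f 16 12 17
f 16 17 14
f 17 12 18
f 17 18 14
f 18 12 19
f 18 19 14
f 19 12 20
f 19 20 14
f 20 12 21
f 20 21 14
f 21 12 22
f 21 22 14
f 22 12 23
f 22 23 14
f 23 12 24
f 23 24 14
f 24 12 25
f 24 25 14
f 25 12 26
f 25 26 14
f 26 12 27
f 26 27 14
f 27 12 28
f 27 28 14
f 28 12 13
f 28 13 14



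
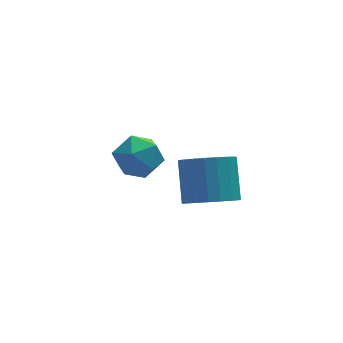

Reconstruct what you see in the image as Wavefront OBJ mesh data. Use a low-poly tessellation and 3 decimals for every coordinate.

v -0.841 -3.693 2.087
v -0.033 -4.145 2.41
v 0.128 -2.979 3.636
v -0.679 -2.527 3.313
v 0.12 -3.881 2.139
v 0.281 -2.715 3.366
v 0.106 -3.585 1.86
v 0.268 -2.419 3.086
v -0.071 -3.308 1.619
v 0.091 -2.142 2.846
v -0.381 -3.097 1.46
v -0.219 -1.931 2.686
v -0.77 -2.989 1.408
v -0.609 -1.823 2.635
v -1.172 -3.003 1.475
v -1.011 -1.837 2.701
v -1.517 -3.136 1.647
v -1.355 -1.97 2.873
v -1.744 -3.366 1.895
v -1.583 -2.2 3.121
v -1.816 -3.652 2.176
v -1.654 -2.486 3.403
v -1.719 -3.945 2.442
v -1.557 -2.779 3.668
v -1.47 -4.195 2.646
v -1.308 -3.029 3.873
v -1.112 -4.357 2.754
v -0.95 -3.191 3.981
v -0.707 -4.405 2.746
v -0.546 -3.239 3.973
v -0.326 -4.33 2.625
v -0.164 -3.164 3.851
v -2.512 0.761 2.15
v -1.735 0.997 1.569
v -3.005 -0.317 1.051
v -2.228 -0.081 0.47
v -2.079 -0.564 1.332
v -1.774 0.102 2.011
v -2.966 0.578 0.609
v -2.661 1.244 1.288
v -2.015 0.884 0.617
v -1.467 0.178 1.063
v -3.273 0.502 1.557
v -2.725 -0.204 2.003
f 2 1 5
f 2 5 3
f 3 5 6
f 3 6 4
f 5 1 7
f 5 7 6
f 6 7 8
f 6 8 4
f 7 1 9
f 7 9 8
f 8 9 10
f 8 10 4
f 9 1 11
f 9 11 10
f 10 11 12
f 10 12 4
f 11 1 13
f 11 13 12
f 12 13 14
f 12 14 4
f 13 1 15
f 13 15 14
f 14 15 16
f 14 16 4
f 15 1 17
f 15 17 16
f 16 17 18
f 16 18 4
f 17 1 19
f 17 19 18
f 18 19 20
f 18 20 4
f 19 1 21
f 19 21 20
f 20 21 22
f 20 22 4
f 21 1 23
f 21 23 22
f 22 23 24
f 22 24 4
f 23 1 25
f 23 25 24
f 24 25 26
f 24 26 4
f 25 1 27
f 25 27 26
f 26 27 28
f 26 28 4
f 27 1 29
f 27 29 28
f 28 29 30
f 28 30 4
f 29 1 31
f 29 31 30
f 30 31 32
f 30 32 4
f 31 1 2
f 31 2 32
f 32 2 3
f 32 3 4
f 33 44 38
f 33 38 34
f 33 34 40
f 33 40 43
f 33 43 44
f 34 38 42
f 38 44 37
f 44 43 35
f 43 40 39
f 40 34 41
f 36 42 37
f 36 37 35
f 36 35 39
f 36 39 41
f 36 41 42
f 37 42 38
f 35 37 44
f 39 35 43
f 41 39 40
f 42 41 34



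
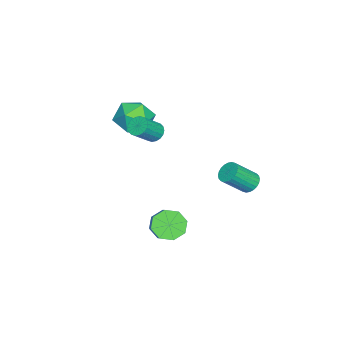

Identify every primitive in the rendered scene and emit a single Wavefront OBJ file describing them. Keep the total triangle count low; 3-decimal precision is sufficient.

v -1.752 3.602 -2.395
v -1.336 3.357 -2.874
v -0.533 2.392 -1.684
v -0.948 2.638 -1.205
v -1.201 3.57 -2.793
v -0.398 2.605 -1.603
v -1.15 3.788 -2.651
v -0.346 2.824 -1.461
v -1.19 3.978 -2.47
v -0.386 3.013 -1.28
v -1.316 4.111 -2.278
v -0.512 3.146 -1.087
v -1.508 4.166 -2.103
v -0.704 3.201 -0.913
v -1.737 4.135 -1.973
v -0.934 3.171 -0.783
v -1.968 4.024 -1.908
v -1.165 3.059 -0.717
v -2.167 3.848 -1.916
v -1.364 2.883 -0.726
v -2.302 3.635 -1.997
v -1.499 2.67 -0.807
v -2.354 3.416 -2.139
v -1.55 2.452 -0.949
v -2.314 3.227 -2.32
v -1.51 2.262 -1.13
v -2.188 3.094 -2.513
v -1.384 2.129 -1.322
v -1.996 3.039 -2.687
v -1.192 2.074 -1.497
v -1.766 3.069 -2.817
v -0.963 2.105 -1.627
v -1.535 3.181 -2.883
v -0.732 2.216 -1.692
v 1.682 0.232 -4.089
v 2.359 -0.056 -4.706
v 3.074 0.301 -4.089
v 2.398 0.588 -3.471
v 2.131 0.63 -4.838
v 2.846 0.987 -4.221
v 1.64 1.083 -4.531
v 2.355 1.439 -3.914
v 1.174 1.037 -3.965
v 1.89 1.393 -3.347
v 1.006 0.519 -3.471
v 1.721 0.876 -2.854
v 1.234 -0.167 -3.339
v 1.949 0.19 -2.722
v 1.725 -0.619 -3.646
v 2.44 -0.263 -3.029
v 2.19 -0.573 -4.213
v 2.906 -0.217 -3.595
v -1.295 -1.949 0.626
v -0.412 -2.677 1.017
v -2.508 -2.703 1.963
v -1.625 -3.431 2.354
v -1.554 -2.239 2.544
v -0.805 -1.773 1.717
v -2.115 -3.607 1.263
v -1.366 -3.141 0.436
v -0.919 -3.702 1.41
v -0.572 -2.856 2.202
v -2.348 -2.524 0.778
v -2.001 -1.678 1.57
v 0.894 -0.73 2.344
v 1.363 -0.452 2.049
v 2.295 -0.991 3.021
v 1.826 -1.27 3.316
v 1.283 -0.261 2.232
v 2.215 -0.8 3.203
v 1.126 -0.163 2.437
v 2.058 -0.702 3.408
v 0.924 -0.177 2.623
v 1.855 -0.717 3.594
v 0.715 -0.301 2.755
v 1.647 -0.841 3.726
v 0.542 -0.51 2.805
v 1.474 -1.05 3.776
v 0.438 -0.763 2.764
v 1.37 -1.302 3.735
v 0.425 -1.009 2.639
v 1.357 -1.548 3.611
v 0.505 -1.2 2.457
v 1.437 -1.739 3.428
v 0.662 -1.298 2.252
v 1.594 -1.837 3.223
v 0.865 -1.283 2.066
v 1.796 -1.823 3.037
v 1.073 -1.159 1.934
v 2.005 -1.699 2.905
v 1.246 -0.95 1.884
v 2.178 -1.49 2.855
v 1.35 -0.698 1.925
v 2.282 -1.237 2.896
f 2 1 5
f 2 5 3
f 3 5 6
f 3 6 4
f 5 1 7
f 5 7 6
f 6 7 8
f 6 8 4
f 7 1 9
f 7 9 8
f 8 9 10
f 8 10 4
f 9 1 11
f 9 11 10
f 10 11 12
f 10 12 4
f 11 1 13
f 11 13 12
f 12 13 14
f 12 14 4
f 13 1 15
f 13 15 14
f 14 15 16
f 14 16 4
f 15 1 17
f 15 17 16
f 16 17 18
f 16 18 4
f 17 1 19
f 17 19 18
f 18 19 20
f 18 20 4
f 19 1 21
f 19 21 20
f 20 21 22
f 20 22 4
f 21 1 23
f 21 23 22
f 22 23 24
f 22 24 4
f 23 1 25
f 23 25 24
f 24 25 26
f 24 26 4
f 25 1 27
f 25 27 26
f 26 27 28
f 26 28 4
f 27 1 29
f 27 29 28
f 28 29 30
f 28 30 4
f 29 1 31
f 29 31 30
f 30 31 32
f 30 32 4
f 31 1 33
f 31 33 32
f 32 33 34
f 32 34 4
f 33 1 2
f 33 2 34
f 34 2 3
f 34 3 4
f 36 35 39
f 36 39 37
f 37 39 40
f 37 40 38
f 39 35 41
f 39 41 40
f 40 41 42
f 40 42 38
f 41 35 43
f 41 43 42
f 42 43 44
f 42 44 38
f 43 35 45
f 43 45 44
f 44 45 46
f 44 46 38
f 45 35 47
f 45 47 46
f 46 47 48
f 46 48 38
f 47 35 49
f 47 49 48
f 48 49 50
f 48 50 38
f 49 35 51
f 49 51 50
f 50 51 52
f 50 52 38
f 51 35 36
f 51 36 52
f 52 36 37
f 52 37 38
f 53 64 58
f 53 58 54
f 53 54 60
f 53 60 63
f 53 63 64
f 54 58 62
f 58 64 57
f 64 63 55
f 63 60 59
f 60 54 61
f 56 62 57
f 56 57 55
f 56 55 59
f 56 59 61
f 56 61 62
f 57 62 58
f 55 57 64
f 59 55 63
f 61 59 60
f 62 61 54
f 66 65 69
f 66 69 67
f 67 69 70
f 67 70 68
f 69 65 71
f 69 71 70
f 70 71 72
f 70 72 68
f 71 65 73
f 71 73 72
f 72 73 74
f 72 74 68
f 73 65 75
f 73 75 74
f 74 75 76
f 74 76 68
f 75 65 77
f 75 77 76
f 76 77 78
f 76 78 68
f 77 65 79
f 77 79 78
f 78 79 80
f 78 80 68
f 79 65 81
f 79 81 80
f 80 81 82
f 80 82 68
f 81 65 83
f 81 83 82
f 82 83 84
f 82 84 68
f 83 65 85
f 83 85 84
f 84 85 86
f 84 86 68
f 85 65 87
f 85 87 86
f 86 87 88
f 86 88 68
f 87 65 89
f 87 89 88
f 88 89 90
f 88 90 68
f 89 65 91
f 89 91 90
f 90 91 92
f 90 92 68
f 91 65 93
f 91 93 92
f 92 93 94
f 92 94 68
f 93 65 66
f 93 66 94
f 94 66 67
f 94 67 68



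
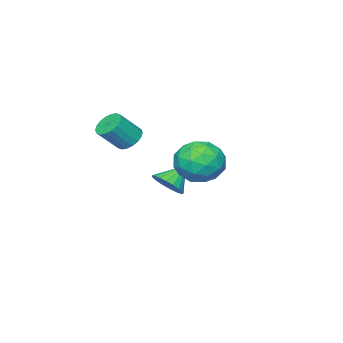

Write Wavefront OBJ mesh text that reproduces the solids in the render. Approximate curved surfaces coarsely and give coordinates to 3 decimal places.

v 3.524 2.623 1.58
v 4.099 1.98 0.81
v 1.901 2.02 0.87
v 2.476 1.377 0.1
v 2.502 1.097 1.222
v 3.505 1.47 1.661
v 2.495 2.53 0.019
v 3.498 2.903 0.458
v 3.464 1.922 -0.154
v 3.468 1.036 0.589
v 2.532 2.964 1.091
v 2.536 2.078 1.834
v 3.954 2.354 1.257
v 2.046 1.646 0.423
v 2.061 1.481 1.082
v 2.399 1.103 0.63
v 3.605 2.055 1.757
v 3.943 1.676 1.305
v 3.004 1.158 1.547
v 2.057 2.324 0.375
v 2.395 1.945 -0.077
v 3.601 2.897 1.05
v 3.939 2.519 0.598
v 2.996 2.842 0.133
v 3.919 1.942 0.238
v 2.965 1.588 -0.179
v 2.976 2.266 -0.227
v 3.566 2.485 0.031
v 3.921 1.422 0.675
v 2.967 1.067 0.258
v 2.982 0.903 0.917
v 3.572 1.122 1.175
v 3.547 1.388 0.108
v 3.033 2.933 1.422
v 2.079 2.578 1.005
v 2.428 2.878 0.505
v 3.018 3.097 0.763
v 3.035 2.412 1.859
v 2.081 2.058 1.442
v 2.434 1.515 1.649
v 3.024 1.734 1.907
v 2.453 2.612 1.572
v 1.967 -2.85 0.588
v 2.372 -2.288 0.437
v 3.279 -2.667 1.462
v 2.873 -3.23 1.612
v 2.173 -2.174 0.655
v 3.08 -2.554 1.679
v 1.934 -2.195 0.859
v 2.84 -2.575 1.884
v 1.7 -2.346 1.01
v 2.607 -2.725 2.035
v 1.52 -2.596 1.077
v 2.427 -2.976 2.102
v 1.428 -2.897 1.047
v 2.334 -3.276 2.072
v 1.442 -3.188 0.926
v 2.349 -3.568 1.951
v 1.561 -3.413 0.738
v 2.468 -3.792 1.763
v 1.76 -3.526 0.521
v 2.667 -3.906 1.545
v 2 -3.505 0.316
v 2.906 -3.885 1.341
v 2.233 -3.355 0.165
v 3.14 -3.734 1.19
v 2.413 -3.104 0.098
v 3.32 -3.484 1.123
v 2.506 -2.804 0.128
v 3.412 -3.183 1.153
v 2.491 -2.512 0.249
v 3.398 -2.892 1.274
v 0.387 -2.131 -2.435
v 0.925 -1.707 -1.932
v -0.607 -1.949 -1.525
v 0.791 -1.448 -2.131
v 0.586 -1.306 -2.383
v 0.347 -1.308 -2.643
v 0.115 -1.451 -2.868
v -0.07 -1.713 -3.017
v -0.176 -2.046 -3.067
v -0.185 -2.394 -3.006
v -0.095 -2.697 -2.848
v 0.078 -2.902 -2.618
v 0.305 -2.973 -2.356
v 0.546 -2.899 -2.108
v 0.759 -2.692 -1.917
v 0.908 -2.388 -1.815
v 0.967 -2.04 -1.821
f 1 38 17
f 38 12 41
f 17 41 6
f 38 41 17
f 1 17 13
f 17 6 18
f 13 18 2
f 17 18 13
f 1 13 22
f 13 2 23
f 22 23 8
f 13 23 22
f 1 22 34
f 22 8 37
f 34 37 11
f 22 37 34
f 1 34 38
f 34 11 42
f 38 42 12
f 34 42 38
f 2 18 29
f 18 6 32
f 29 32 10
f 18 32 29
f 6 41 19
f 41 12 40
f 19 40 5
f 41 40 19
f 12 42 39
f 42 11 35
f 39 35 3
f 42 35 39
f 11 37 36
f 37 8 24
f 36 24 7
f 37 24 36
f 8 23 28
f 23 2 25
f 28 25 9
f 23 25 28
f 4 30 16
f 30 10 31
f 16 31 5
f 30 31 16
f 4 16 14
f 16 5 15
f 14 15 3
f 16 15 14
f 4 14 21
f 14 3 20
f 21 20 7
f 14 20 21
f 4 21 26
f 21 7 27
f 26 27 9
f 21 27 26
f 4 26 30
f 26 9 33
f 30 33 10
f 26 33 30
f 5 31 19
f 31 10 32
f 19 32 6
f 31 32 19
f 3 15 39
f 15 5 40
f 39 40 12
f 15 40 39
f 7 20 36
f 20 3 35
f 36 35 11
f 20 35 36
f 9 27 28
f 27 7 24
f 28 24 8
f 27 24 28
f 10 33 29
f 33 9 25
f 29 25 2
f 33 25 29
f 44 43 47
f 44 47 45
f 45 47 48
f 45 48 46
f 47 43 49
f 47 49 48
f 48 49 50
f 48 50 46
f 49 43 51
f 49 51 50
f 50 51 52
f 50 52 46
f 51 43 53
f 51 53 52
f 52 53 54
f 52 54 46
f 53 43 55
f 53 55 54
f 54 55 56
f 54 56 46
f 55 43 57
f 55 57 56
f 56 57 58
f 56 58 46
f 57 43 59
f 57 59 58
f 58 59 60
f 58 60 46
f 59 43 61
f 59 61 60
f 60 61 62
f 60 62 46
f 61 43 63
f 61 63 62
f 62 63 64
f 62 64 46
f 63 43 65
f 63 65 64
f 64 65 66
f 64 66 46
f 65 43 67
f 65 67 66
f 66 67 68
f 66 68 46
f 67 43 69
f 67 69 68
f 68 69 70
f 68 70 46
f 69 43 71
f 69 71 70
f 70 71 72
f 70 72 46
f 71 43 44
f 71 44 72
f 72 44 45
f 72 45 46
f 74 73 76
f 74 76 75
f 76 73 77
f 76 77 75
f 77 73 78
f 77 78 75
f 78 73 79
f 78 79 75
f 79 73 80
f 79 80 75
f 80 73 81
f 80 81 75
f 81 73 82
f 81 82 75
f 82 73 83
f 82 83 75
f 83 73 84
f 83 84 75
f 84 73 85
f 84 85 75
f 85 73 86
f 85 86 75
f 86 73 87
f 86 87 75
f 87 73 88
f 87 88 75
f 88 73 89
f 88 89 75
f 89 73 74
f 89 74 75



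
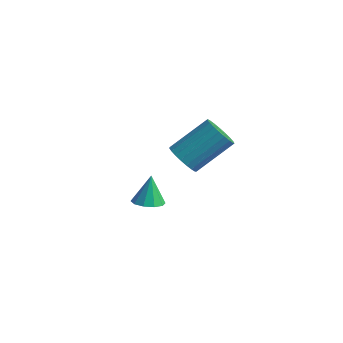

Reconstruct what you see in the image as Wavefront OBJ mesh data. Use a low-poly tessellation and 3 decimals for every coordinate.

v 1.316 -1.96 1.781
v 1.826 -2.25 1.949
v 1.164 -1.58 2.899
v 1.92 -1.901 1.843
v 1.783 -1.575 1.713
v 1.468 -1.395 1.609
v 1.095 -1.432 1.571
v 0.806 -1.671 1.613
v 0.712 -2.02 1.72
v 0.848 -2.346 1.85
v 1.163 -2.526 1.953
v 1.537 -2.489 1.992
v 0.027 1.685 1.275
v 0.7 1.547 0.998
v 1.445 2.877 2.149
v 0.773 3.015 2.425
v 0.597 1.768 0.81
v 1.342 3.098 1.96
v 0.396 1.974 0.702
v 1.141 3.304 1.852
v 0.131 2.13 0.693
v 0.876 3.46 1.843
v -0.152 2.21 0.785
v 0.593 3.54 1.935
v -0.404 2.198 0.961
v 0.342 3.528 2.111
v -0.581 2.098 1.192
v 0.164 3.428 2.342
v -0.653 1.926 1.437
v 0.092 3.256 2.587
v -0.608 1.713 1.654
v 0.138 3.043 2.804
v -0.452 1.495 1.805
v 0.293 2.825 2.956
v -0.214 1.31 1.865
v 0.531 2.64 3.016
v 0.066 1.189 1.823
v 0.811 2.519 2.973
v 0.339 1.155 1.686
v 1.085 2.485 2.836
v 0.559 1.212 1.478
v 1.304 2.542 2.628
v 0.686 1.351 1.234
v 1.432 2.681 2.385
f 2 1 4
f 2 4 3
f 4 1 5
f 4 5 3
f 5 1 6
f 5 6 3
f 6 1 7
f 6 7 3
f 7 1 8
f 7 8 3
f 8 1 9
f 8 9 3
f 9 1 10
f 9 10 3
f 10 1 11
f 10 11 3
f 11 1 12
f 11 12 3
f 12 1 2
f 12 2 3
f 14 13 17
f 14 17 15
f 15 17 18
f 15 18 16
f 17 13 19
f 17 19 18
f 18 19 20
f 18 20 16
f 19 13 21
f 19 21 20
f 20 21 22
f 20 22 16
f 21 13 23
f 21 23 22
f 22 23 24
f 22 24 16
f 23 13 25
f 23 25 24
f 24 25 26
f 24 26 16
f 25 13 27
f 25 27 26
f 26 27 28
f 26 28 16
f 27 13 29
f 27 29 28
f 28 29 30
f 28 30 16
f 29 13 31
f 29 31 30
f 30 31 32
f 30 32 16
f 31 13 33
f 31 33 32
f 32 33 34
f 32 34 16
f 33 13 35
f 33 35 34
f 34 35 36
f 34 36 16
f 35 13 37
f 35 37 36
f 36 37 38
f 36 38 16
f 37 13 39
f 37 39 38
f 38 39 40
f 38 40 16
f 39 13 41
f 39 41 40
f 40 41 42
f 40 42 16
f 41 13 43
f 41 43 42
f 42 43 44
f 42 44 16
f 43 13 14
f 43 14 44
f 44 14 15
f 44 15 16



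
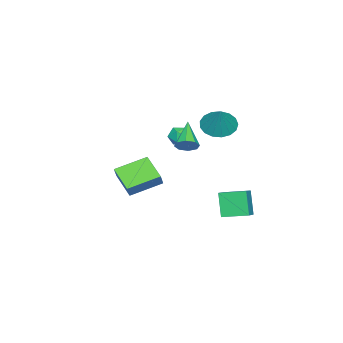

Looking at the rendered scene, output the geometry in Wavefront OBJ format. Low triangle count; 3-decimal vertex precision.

v 0.018 -2.231 -1.55
v -1.166 -1.079 -0.941
v 0.701 -1.111 -2.337
v -0.482 0.04 -1.728
v 0.542 -2.06 -0.852
v -0.641 -0.909 -0.243
v 1.226 -0.941 -1.639
v 0.042 0.211 -1.03
v -2.788 2.215 -4.443
v -3.265 1.805 -3.103
v -3.197 3.509 -4.193
v -3.673 3.099 -2.853
v -1.907 2.421 -4.067
v -2.383 2.011 -2.727
v -2.315 3.715 -3.817
v -2.792 3.305 -2.477
v 2.3 2.844 2.437
v 2.698 2.544 2.732
v 1.14 2.256 3.403
v 2.632 2.95 2.9
v 2.371 3.293 2.796
v 2.068 3.374 2.482
v 1.901 3.144 2.141
v 1.967 2.738 1.973
v 2.228 2.394 2.077
v 2.531 2.314 2.392
v -2.425 0.227 0.14
v -1.906 0.006 0.447
v -3.034 -0.326 0.773
v -2.515 -0.547 1.08
v -2.682 0.07 1.134
v -2.305 0.412 0.743
v -2.635 -0.732 0.477
v -2.258 -0.39 0.086
v -2.036 -0.586 0.655
v -2.065 -0.09 1.061
v -2.875 -0.23 0.159
v -2.904 0.266 0.565
v -1.585 2.423 2.268
v -0.831 2.484 1.762
v -0.815 2.877 3.472
v -1.011 2.879 1.729
v -1.323 3.17 1.819
v -1.694 3.29 2.012
v -2.041 3.211 2.263
v -2.283 2.952 2.516
v -2.366 2.572 2.712
v -2.27 2.158 2.806
v -2.017 1.804 2.777
v -1.665 1.593 2.631
v -1.295 1.572 2.402
v -0.991 1.746 2.143
v -0.824 2.075 1.912
f 2 4 1
f 5 2 1
f 1 4 3
f 3 5 1
f 2 8 4
f 6 2 5
f 6 8 2
f 4 8 3
f 7 5 3
f 3 8 7
f 7 6 5
f 8 6 7
f 10 12 9
f 13 10 9
f 9 12 11
f 11 13 9
f 10 16 12
f 14 10 13
f 14 16 10
f 12 16 11
f 15 13 11
f 11 16 15
f 15 14 13
f 16 14 15
f 18 17 20
f 18 20 19
f 20 17 21
f 20 21 19
f 21 17 22
f 21 22 19
f 22 17 23
f 22 23 19
f 23 17 24
f 23 24 19
f 24 17 25
f 24 25 19
f 25 17 26
f 25 26 19
f 26 17 18
f 26 18 19
f 27 38 32
f 27 32 28
f 27 28 34
f 27 34 37
f 27 37 38
f 28 32 36
f 32 38 31
f 38 37 29
f 37 34 33
f 34 28 35
f 30 36 31
f 30 31 29
f 30 29 33
f 30 33 35
f 30 35 36
f 31 36 32
f 29 31 38
f 33 29 37
f 35 33 34
f 36 35 28
f 40 39 42
f 40 42 41
f 42 39 43
f 42 43 41
f 43 39 44
f 43 44 41
f 44 39 45
f 44 45 41
f 45 39 46
f 45 46 41
f 46 39 47
f 46 47 41
f 47 39 48
f 47 48 41
f 48 39 49
f 48 49 41
f 49 39 50
f 49 50 41
f 50 39 51
f 50 51 41
f 51 39 52
f 51 52 41
f 52 39 53
f 52 53 41
f 53 39 40
f 53 40 41



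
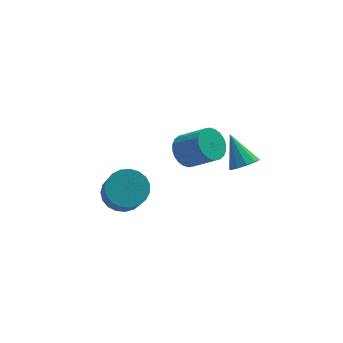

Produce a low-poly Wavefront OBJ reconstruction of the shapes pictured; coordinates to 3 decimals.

v -3.756 -1.355 0.892
v -2.846 -0.994 1.177
v -2.854 -2.284 2.834
v -3.764 -2.645 2.548
v -3.112 -0.732 1.379
v -3.12 -2.022 3.036
v -3.489 -0.579 1.497
v -3.497 -1.869 3.154
v -3.913 -0.559 1.51
v -3.921 -1.85 3.167
v -4.309 -0.678 1.416
v -4.317 -1.968 3.073
v -4.61 -0.913 1.232
v -4.618 -2.203 2.889
v -4.763 -1.225 0.988
v -4.771 -2.515 2.645
v -4.742 -1.559 0.728
v -4.75 -2.849 2.385
v -4.55 -1.858 0.496
v -4.558 -3.148 2.153
v -4.221 -2.07 0.333
v -4.229 -3.36 1.989
v -3.812 -2.158 0.266
v -3.82 -3.449 1.923
v -3.393 -2.108 0.307
v -3.401 -3.398 1.964
v -3.037 -1.927 0.449
v -3.045 -3.217 2.106
v -2.805 -1.648 0.668
v -2.813 -2.938 2.325
v -2.737 -1.317 0.926
v -2.745 -2.607 2.583
v 2.241 -0.147 0.587
v 2.648 -0.559 1.11
v 1.799 1.047 1.873
v 2.945 -0.236 0.911
v 2.973 0.122 0.588
v 2.721 0.376 0.265
v 2.286 0.431 0.065
v 1.834 0.264 0.065
v 1.537 -0.059 0.263
v 1.509 -0.417 0.586
v 1.76 -0.671 0.909
v 2.195 -0.726 1.109
v 0.262 3.539 -1.508
v 0.974 4.11 -1.77
v 2.071 3.273 -0.613
v 1.358 2.701 -0.352
v 0.826 4.303 -1.49
v 1.922 3.465 -0.334
v 0.592 4.379 -1.213
v 1.688 3.542 -0.056
v 0.308 4.327 -0.981
v 1.404 3.49 0.176
v 0.017 4.156 -0.829
v 1.113 3.318 0.328
v -0.237 3.89 -0.78
v 0.859 3.053 0.376
v -0.415 3.571 -0.843
v 0.681 2.734 0.314
v -0.49 3.247 -1.006
v 0.606 2.409 0.15
v -0.451 2.967 -1.247
v 0.646 2.13 -0.09
v -0.302 2.775 -1.526
v 0.794 1.937 -0.37
v -0.068 2.698 -1.804
v 1.028 1.861 -0.647
v 0.216 2.75 -2.036
v 1.312 1.913 -0.879
v 0.507 2.922 -2.188
v 1.603 2.084 -1.031
v 0.761 3.187 -2.236
v 1.857 2.35 -1.08
v 0.939 3.506 -2.174
v 2.035 2.669 -1.017
v 1.014 3.831 -2.01
v 2.11 2.993 -0.854
f 2 1 5
f 2 5 3
f 3 5 6
f 3 6 4
f 5 1 7
f 5 7 6
f 6 7 8
f 6 8 4
f 7 1 9
f 7 9 8
f 8 9 10
f 8 10 4
f 9 1 11
f 9 11 10
f 10 11 12
f 10 12 4
f 11 1 13
f 11 13 12
f 12 13 14
f 12 14 4
f 13 1 15
f 13 15 14
f 14 15 16
f 14 16 4
f 15 1 17
f 15 17 16
f 16 17 18
f 16 18 4
f 17 1 19
f 17 19 18
f 18 19 20
f 18 20 4
f 19 1 21
f 19 21 20
f 20 21 22
f 20 22 4
f 21 1 23
f 21 23 22
f 22 23 24
f 22 24 4
f 23 1 25
f 23 25 24
f 24 25 26
f 24 26 4
f 25 1 27
f 25 27 26
f 26 27 28
f 26 28 4
f 27 1 29
f 27 29 28
f 28 29 30
f 28 30 4
f 29 1 31
f 29 31 30
f 30 31 32
f 30 32 4
f 31 1 2
f 31 2 32
f 32 2 3
f 32 3 4
f 34 33 36
f 34 36 35
f 36 33 37
f 36 37 35
f 37 33 38
f 37 38 35
f 38 33 39
f 38 39 35
f 39 33 40
f 39 40 35
f 40 33 41
f 40 41 35
f 41 33 42
f 41 42 35
f 42 33 43
f 42 43 35
f 43 33 44
f 43 44 35
f 44 33 34
f 44 34 35
f 46 45 49
f 46 49 47
f 47 49 50
f 47 50 48
f 49 45 51
f 49 51 50
f 50 51 52
f 50 52 48
f 51 45 53
f 51 53 52
f 52 53 54
f 52 54 48
f 53 45 55
f 53 55 54
f 54 55 56
f 54 56 48
f 55 45 57
f 55 57 56
f 56 57 58
f 56 58 48
f 57 45 59
f 57 59 58
f 58 59 60
f 58 60 48
f 59 45 61
f 59 61 60
f 60 61 62
f 60 62 48
f 61 45 63
f 61 63 62
f 62 63 64
f 62 64 48
f 63 45 65
f 63 65 64
f 64 65 66
f 64 66 48
f 65 45 67
f 65 67 66
f 66 67 68
f 66 68 48
f 67 45 69
f 67 69 68
f 68 69 70
f 68 70 48
f 69 45 71
f 69 71 70
f 70 71 72
f 70 72 48
f 71 45 73
f 71 73 72
f 72 73 74
f 72 74 48
f 73 45 75
f 73 75 74
f 74 75 76
f 74 76 48
f 75 45 77
f 75 77 76
f 76 77 78
f 76 78 48
f 77 45 46
f 77 46 78
f 78 46 47
f 78 47 48



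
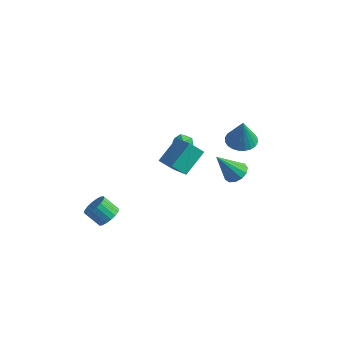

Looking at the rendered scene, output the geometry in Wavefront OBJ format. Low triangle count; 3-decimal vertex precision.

v -2.941 -3.716 -3.451
v -2.605 -3.205 -2.95
v -3.424 -3.494 -2.108
v -3.759 -4.004 -2.609
v -2.844 -3.007 -3.115
v -3.663 -3.296 -2.272
v -3.103 -2.95 -3.346
v -3.922 -3.238 -2.503
v -3.329 -3.044 -3.598
v -4.148 -3.333 -2.756
v -3.479 -3.271 -3.821
v -4.297 -3.56 -2.979
v -3.521 -3.586 -3.971
v -4.34 -3.875 -3.128
v -3.449 -3.927 -4.018
v -4.268 -4.216 -3.175
v -3.276 -4.226 -3.952
v -4.095 -4.515 -3.11
v -3.037 -4.424 -3.788
v -3.856 -4.713 -2.945
v -2.778 -4.482 -3.557
v -3.597 -4.77 -2.714
v -2.552 -4.387 -3.304
v -3.371 -4.676 -2.462
v -2.403 -4.16 -3.081
v -3.221 -4.449 -2.239
v -2.36 -3.845 -2.932
v -3.179 -4.134 -2.089
v -2.432 -3.504 -2.885
v -3.251 -3.793 -2.042
v -2.403 0.205 -0.812
v -2.244 1.688 0.299
v -1.793 0.746 -1.622
v -1.633 2.229 -0.512
v -0.987 -0.429 -0.168
v -0.827 1.054 0.942
v -0.376 0.112 -0.979
v -0.217 1.595 0.132
v -3.552 3.216 -1.319
v -3.183 3.48 -1.885
v -2.557 2.78 -0.875
v -2.188 3.044 -1.441
v -2.473 3.497 -0.951
v -3.088 3.766 -1.226
v -2.652 2.494 -1.534
v -3.267 2.763 -1.809
v -2.627 3.033 -2.019
v -2.516 3.653 -1.658
v -3.224 2.607 -1.102
v -3.113 3.227 -0.741
v 1.446 2.874 1.17
v 2.285 3.29 1.099
v 1.754 2.566 3.01
v 2.07 3.576 1.183
v 1.76 3.754 1.265
v 1.403 3.799 1.332
v 1.051 3.702 1.375
v 0.76 3.479 1.387
v 0.573 3.165 1.366
v 0.519 2.805 1.315
v 0.606 2.457 1.242
v 0.821 2.171 1.158
v 1.131 1.993 1.076
v 1.488 1.949 1.009
v 1.84 2.045 0.966
v 2.131 2.268 0.954
v 2.318 2.583 0.975
v 2.372 2.942 1.026
v 0.345 3.994 -3.031
v 0.787 3.34 -3.213
v -0.385 3.026 -1.329
v 1.051 3.604 -2.95
v 1.09 3.991 -2.713
v 0.893 4.38 -2.576
v 0.523 4.646 -2.584
v 0.096 4.705 -2.734
v -0.252 4.538 -2.978
v -0.41 4.199 -3.239
v -0.328 3.794 -3.434
v -0.033 3.453 -3.501
v 0.383 3.284 -3.419
f 2 1 5
f 2 5 3
f 3 5 6
f 3 6 4
f 5 1 7
f 5 7 6
f 6 7 8
f 6 8 4
f 7 1 9
f 7 9 8
f 8 9 10
f 8 10 4
f 9 1 11
f 9 11 10
f 10 11 12
f 10 12 4
f 11 1 13
f 11 13 12
f 12 13 14
f 12 14 4
f 13 1 15
f 13 15 14
f 14 15 16
f 14 16 4
f 15 1 17
f 15 17 16
f 16 17 18
f 16 18 4
f 17 1 19
f 17 19 18
f 18 19 20
f 18 20 4
f 19 1 21
f 19 21 20
f 20 21 22
f 20 22 4
f 21 1 23
f 21 23 22
f 22 23 24
f 22 24 4
f 23 1 25
f 23 25 24
f 24 25 26
f 24 26 4
f 25 1 27
f 25 27 26
f 26 27 28
f 26 28 4
f 27 1 29
f 27 29 28
f 28 29 30
f 28 30 4
f 29 1 2
f 29 2 30
f 30 2 3
f 30 3 4
f 32 34 31
f 35 32 31
f 31 34 33
f 33 35 31
f 32 38 34
f 36 32 35
f 36 38 32
f 34 38 33
f 37 35 33
f 33 38 37
f 37 36 35
f 38 36 37
f 39 50 44
f 39 44 40
f 39 40 46
f 39 46 49
f 39 49 50
f 40 44 48
f 44 50 43
f 50 49 41
f 49 46 45
f 46 40 47
f 42 48 43
f 42 43 41
f 42 41 45
f 42 45 47
f 42 47 48
f 43 48 44
f 41 43 50
f 45 41 49
f 47 45 46
f 48 47 40
f 52 51 54
f 52 54 53
f 54 51 55
f 54 55 53
f 55 51 56
f 55 56 53
f 56 51 57
f 56 57 53
f 57 51 58
f 57 58 53
f 58 51 59
f 58 59 53
f 59 51 60
f 59 60 53
f 60 51 61
f 60 61 53
f 61 51 62
f 61 62 53
f 62 51 63
f 62 63 53
f 63 51 64
f 63 64 53
f 64 51 65
f 64 65 53
f 65 51 66
f 65 66 53
f 66 51 67
f 66 67 53
f 67 51 68
f 67 68 53
f 68 51 52
f 68 52 53
f 70 69 72
f 70 72 71
f 72 69 73
f 72 73 71
f 73 69 74
f 73 74 71
f 74 69 75
f 74 75 71
f 75 69 76
f 75 76 71
f 76 69 77
f 76 77 71
f 77 69 78
f 77 78 71
f 78 69 79
f 78 79 71
f 79 69 80
f 79 80 71
f 80 69 81
f 80 81 71
f 81 69 70
f 81 70 71

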